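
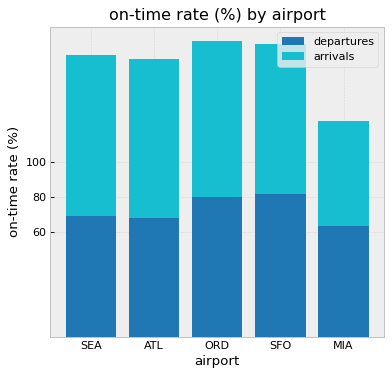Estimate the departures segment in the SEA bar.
≈ 60

departures top ≈ 60, bottom ≈ 0; segment ≈ 60.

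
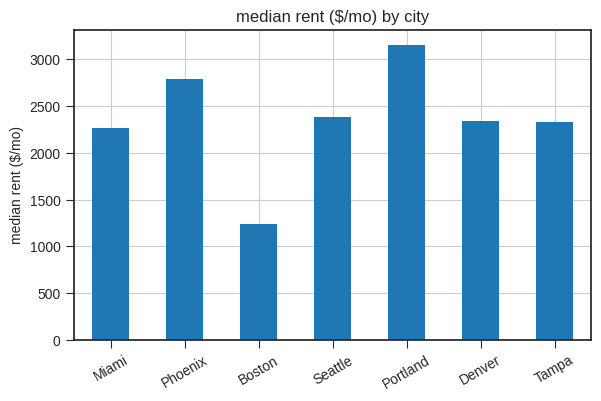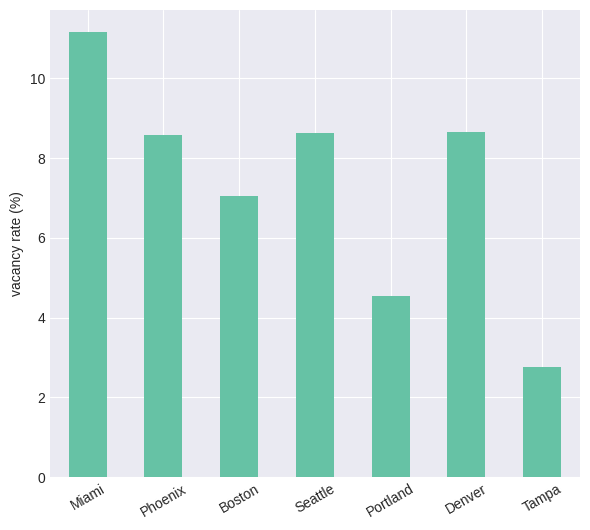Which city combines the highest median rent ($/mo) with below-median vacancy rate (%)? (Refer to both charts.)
Chart 2 median vacancy rate (%) ≈ 8; below-median cities: Boston, Portland, Tampa. Among those, Portland has the highest median rent ($/mo) (≈ 3000).

Portland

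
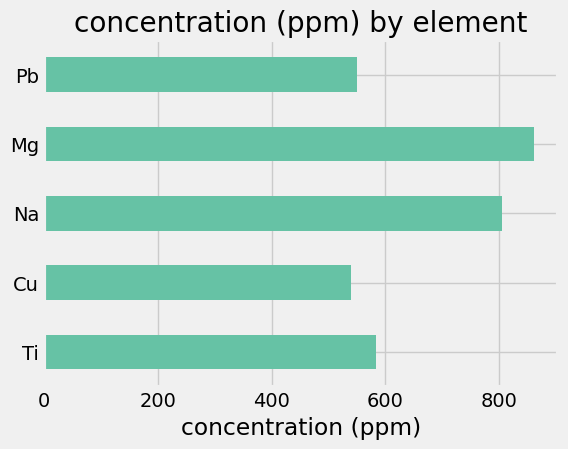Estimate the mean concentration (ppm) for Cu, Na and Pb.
≈ 600

(500 + 800 + 500) / 3 ≈ 600.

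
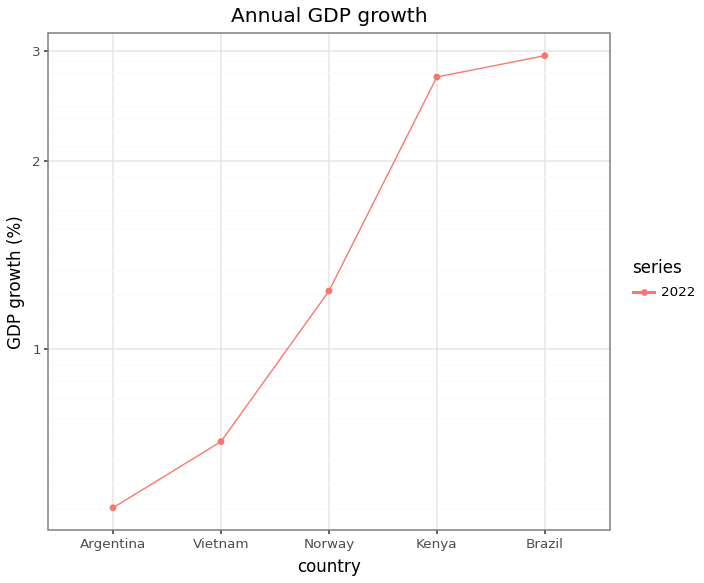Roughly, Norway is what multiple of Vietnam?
≈ 1.5×

Norway ≈ 1.2, Vietnam ≈ 0.8; 1.2/0.8 ≈ 1.5.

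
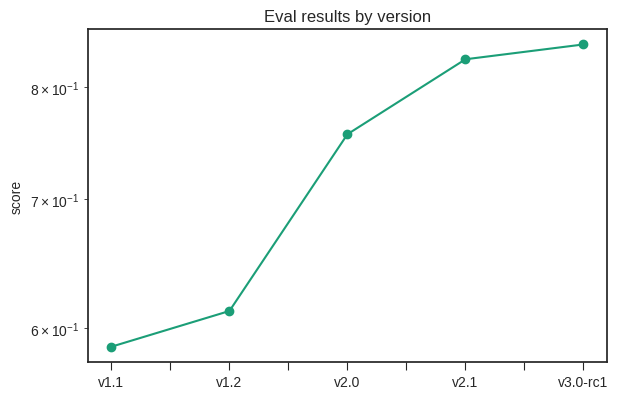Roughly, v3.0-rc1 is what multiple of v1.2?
≈ 1.42×

v3.0-rc1 ≈ 0.85, v1.2 ≈ 0.60; 0.85/0.60 ≈ 1.42.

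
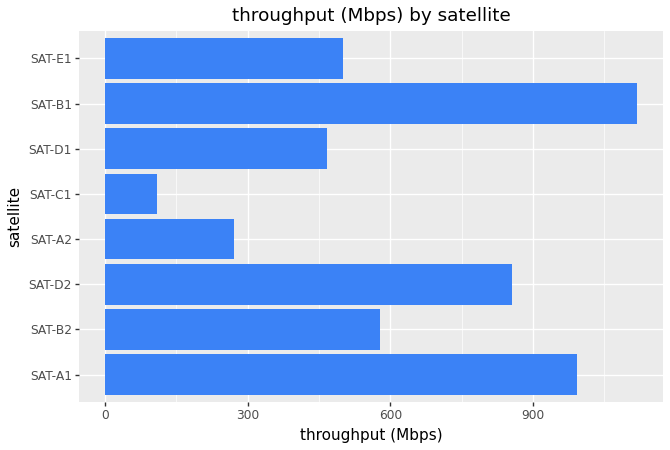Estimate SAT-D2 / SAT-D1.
≈ 1.8×

SAT-D2 ≈ 900, SAT-D1 ≈ 500; 900/500 ≈ 1.8.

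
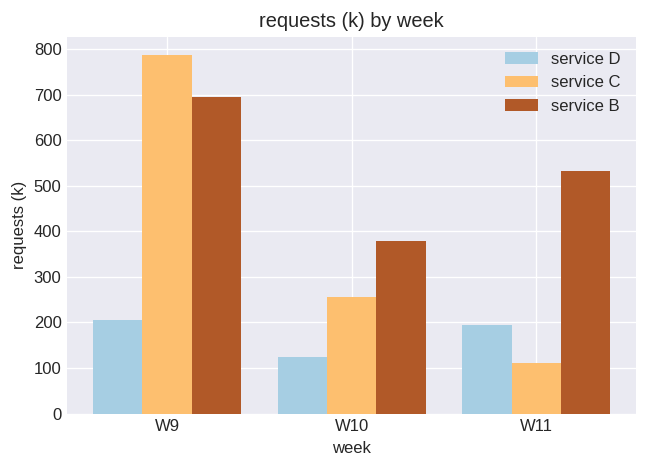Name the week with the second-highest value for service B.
W11

Top 3 for service B: W9 ≈ 700, W11 ≈ 500, W10 ≈ 400.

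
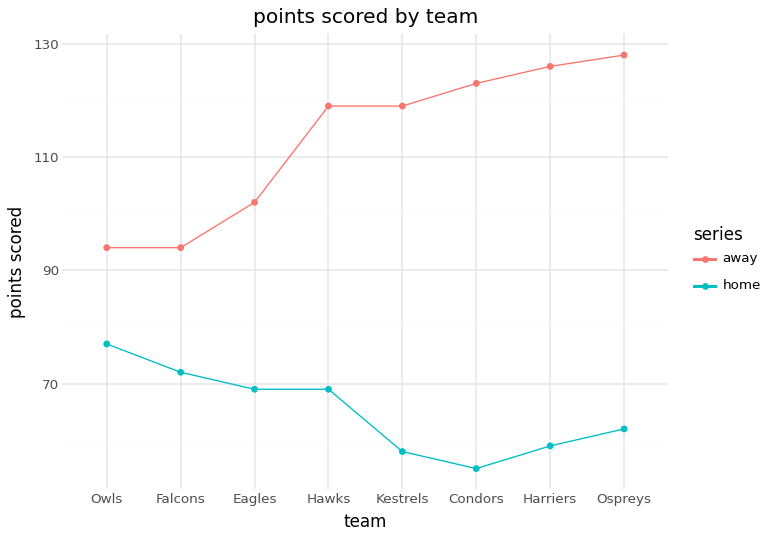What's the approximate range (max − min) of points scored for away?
≈ 40

Max Ospreys ≈ 130, min Owls ≈ 90; range ≈ 40.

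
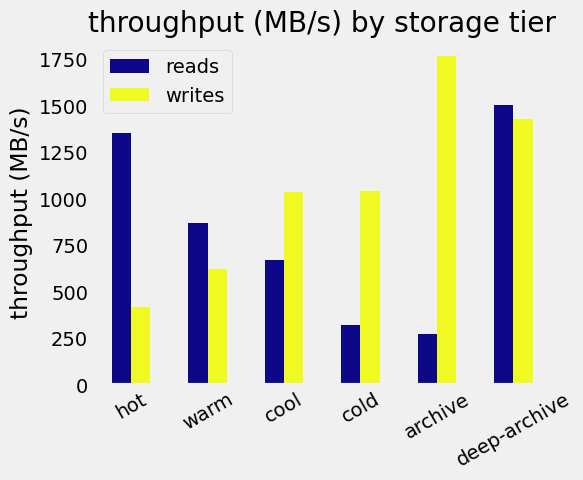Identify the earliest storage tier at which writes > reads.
cool

warm: writes ≈ 600 vs reads ≈ 800 (not yet); cool: writes ≈ 1000 vs reads ≈ 600 (first crossover).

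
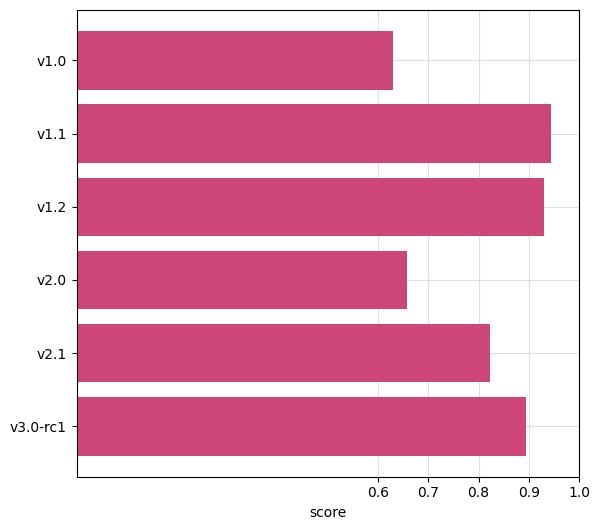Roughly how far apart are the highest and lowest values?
≈ 0.3

Max v1.1 ≈ 0.9, min v1.0 ≈ 0.6; range ≈ 0.3.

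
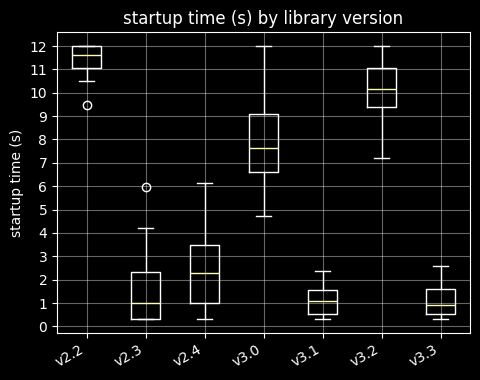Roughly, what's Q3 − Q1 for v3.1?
≈ 1

Q3 ≈ 2, Q1 ≈ 1; IQR ≈ 1.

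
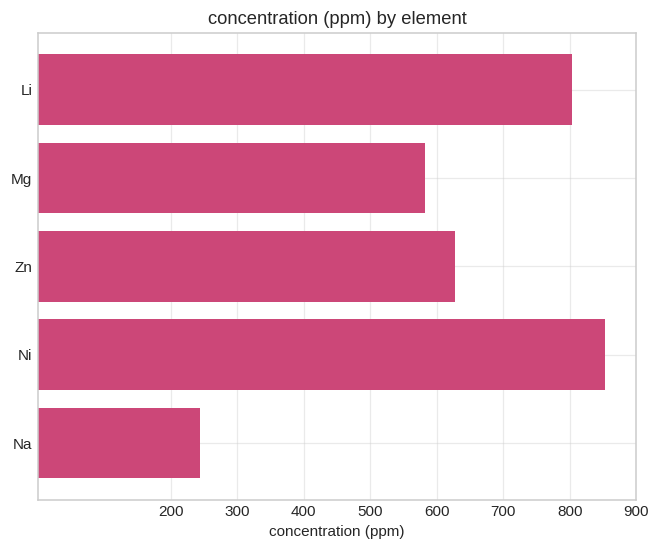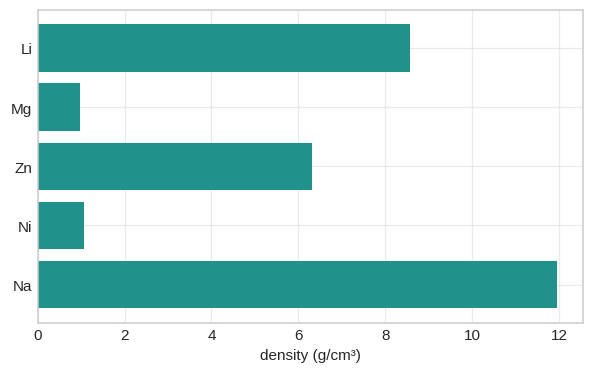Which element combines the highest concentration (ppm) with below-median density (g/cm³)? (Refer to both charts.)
Ni

Chart 2 median density (g/cm³) ≈ 6; below-median elements: Mg, Ni. Among those, Ni has the highest concentration (ppm) (≈ 900).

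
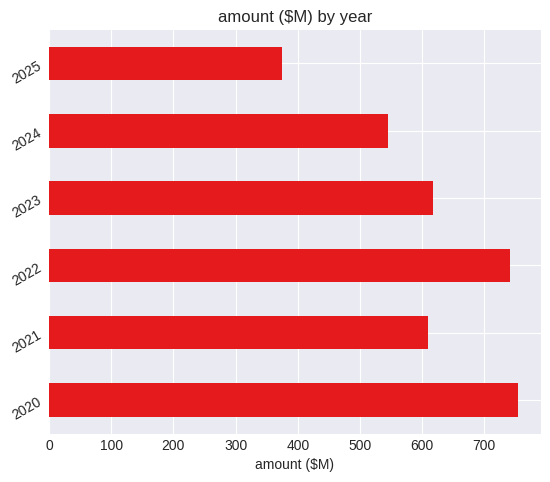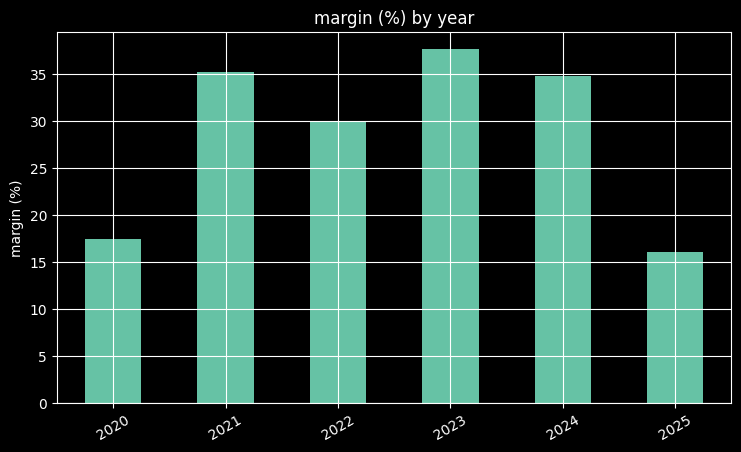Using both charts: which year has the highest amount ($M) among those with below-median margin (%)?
Chart 2 median margin (%) ≈ 30; below-median years: 2020, 2022, 2025. Among those, 2020 has the highest amount ($M) (≈ 800).

2020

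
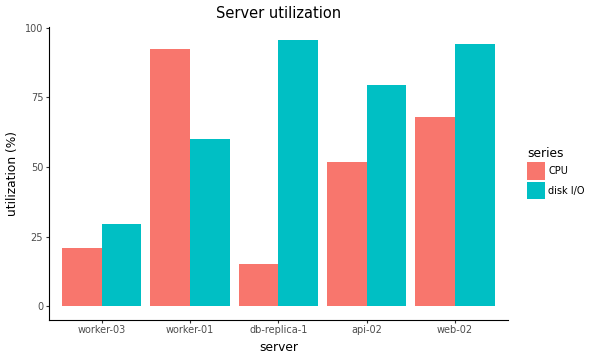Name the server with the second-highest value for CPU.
Top 3 for CPU: worker-01 ≈ 90, web-02 ≈ 70, api-02 ≈ 50.

web-02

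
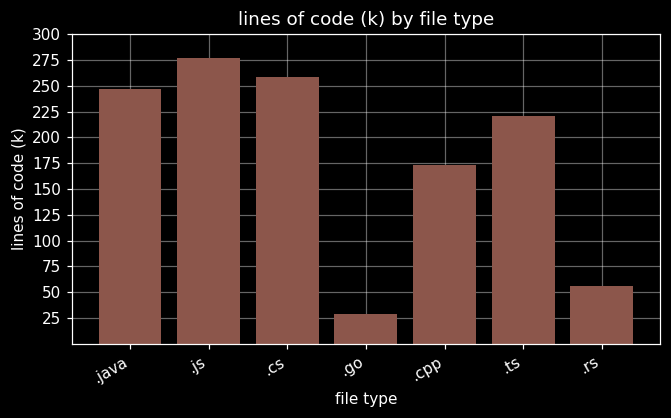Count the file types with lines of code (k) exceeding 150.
Above 150: .java, .js, .cs, .cpp, .ts.

5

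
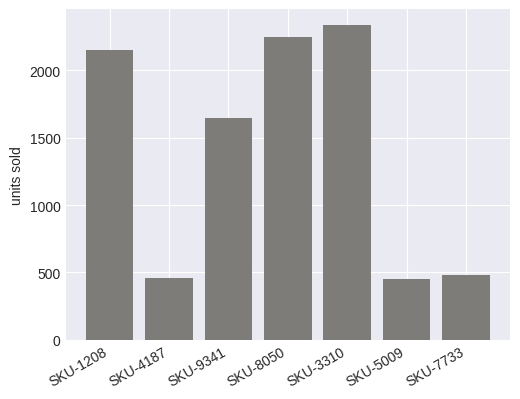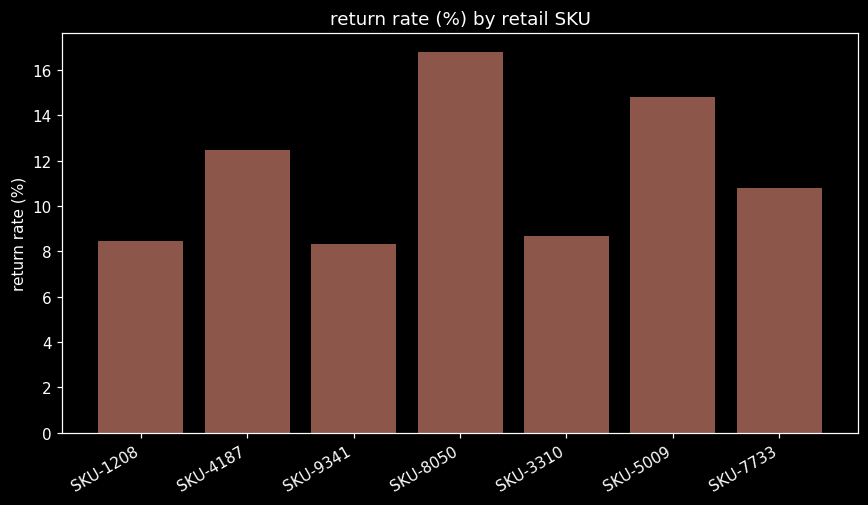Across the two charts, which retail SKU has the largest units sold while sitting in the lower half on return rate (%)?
Chart 2 median return rate (%) ≈ 10; below-median retail SKUs: SKU-1208, SKU-9341, SKU-3310. Among those, SKU-3310 has the highest units sold (≈ 2500).

SKU-3310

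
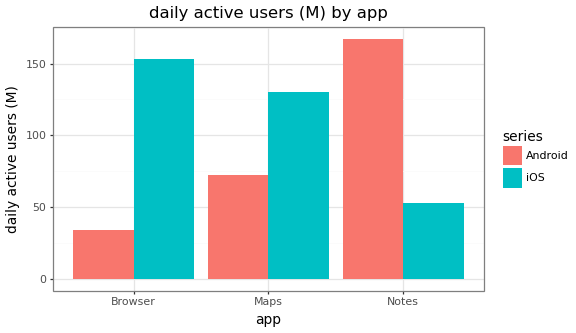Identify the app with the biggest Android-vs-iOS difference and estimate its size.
Browser, ≈ 120 M

Browser: Android ≈ 40, iOS ≈ 160 → gap ≈ 120. Next-largest (Notes) is only ≈ 100.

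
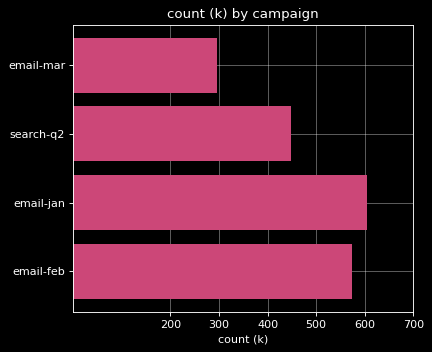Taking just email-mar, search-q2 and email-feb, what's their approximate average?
(300 + 400 + 600) / 3 ≈ 433.

≈ 433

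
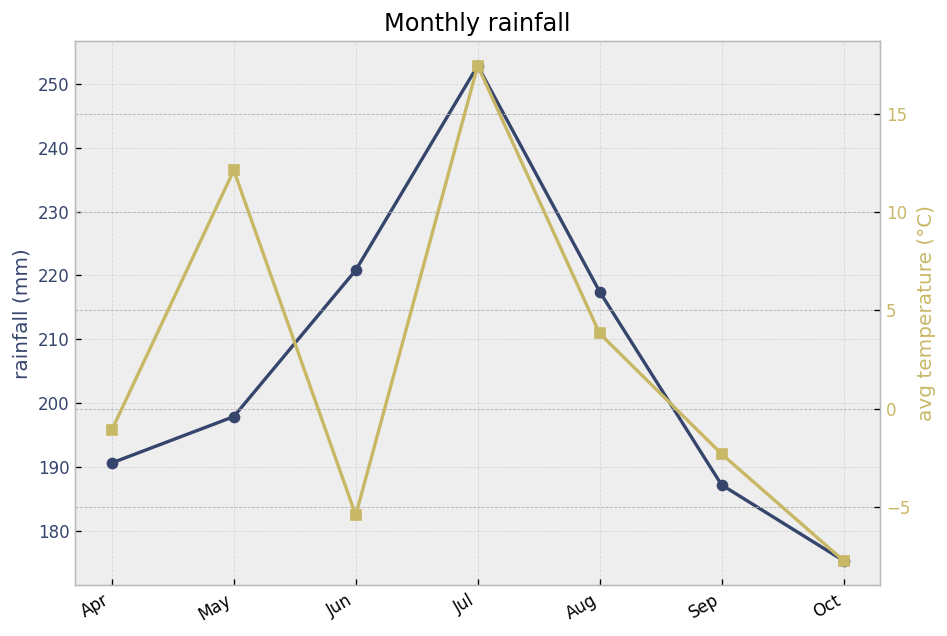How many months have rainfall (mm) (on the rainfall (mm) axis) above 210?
3

Above 210: Jun, Jul, Aug.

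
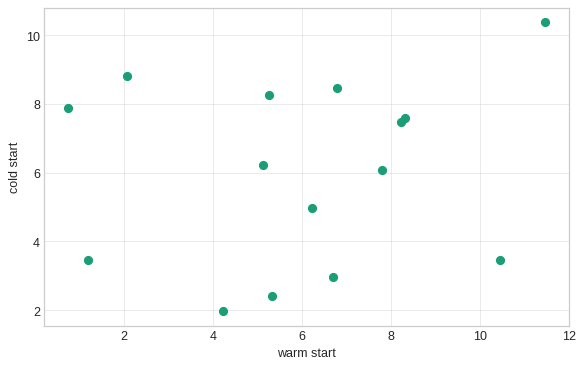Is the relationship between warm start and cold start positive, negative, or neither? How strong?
no clear correlation

Points are roughly uncorrelated; weak (|r| ≈ 0.2).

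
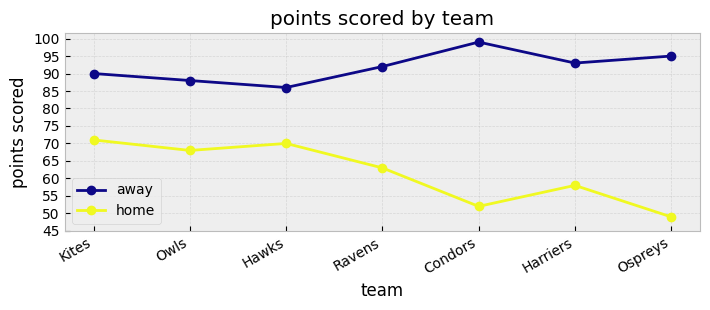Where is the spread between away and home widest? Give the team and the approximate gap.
Condors, ≈ 50

Condors: away ≈ 100, home ≈ 50 → gap ≈ 50. Next-largest (Ospreys) is only ≈ 45.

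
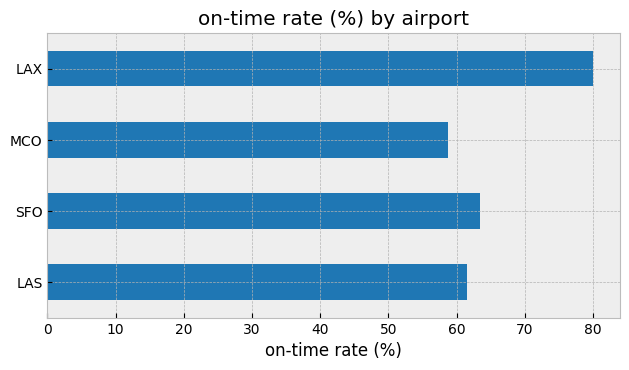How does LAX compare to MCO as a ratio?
≈ 1.33×

LAX ≈ 80, MCO ≈ 60; 80/60 ≈ 1.33.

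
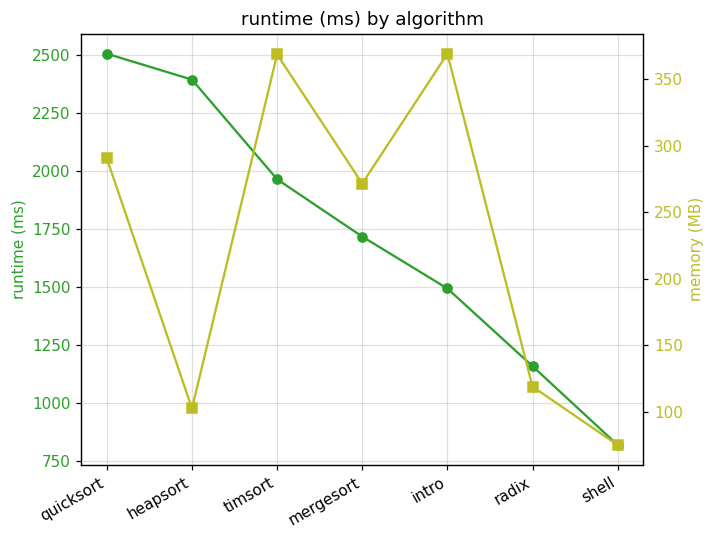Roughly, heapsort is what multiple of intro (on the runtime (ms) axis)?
≈ 1.71×

heapsort ≈ 2400, intro ≈ 1400; 2400/1400 ≈ 1.71.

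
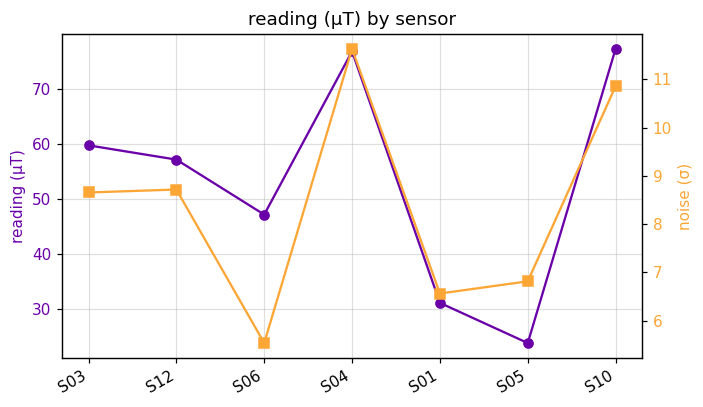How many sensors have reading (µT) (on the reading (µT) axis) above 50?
4

Above 50: S03, S12, S04, S10.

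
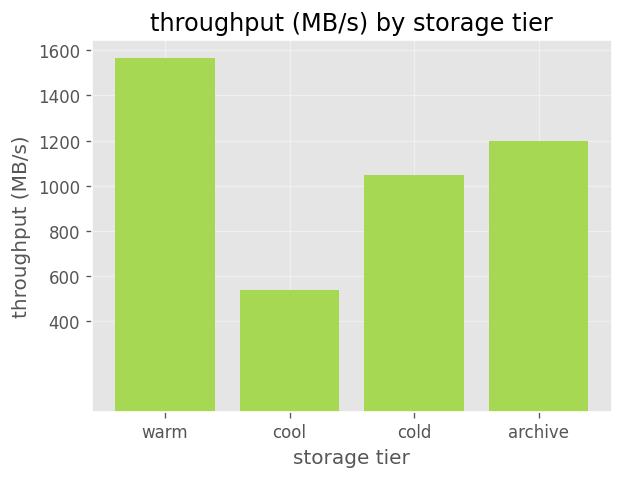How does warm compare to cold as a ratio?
warm ≈ 1600, cold ≈ 1000; 1600/1000 ≈ 1.6.

≈ 1.6×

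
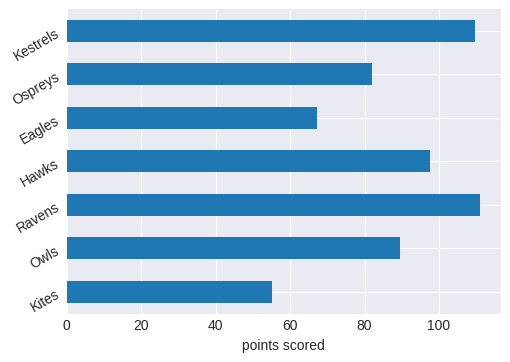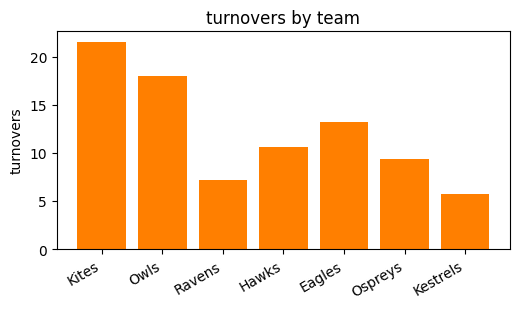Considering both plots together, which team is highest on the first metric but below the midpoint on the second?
Ravens

Chart 2 median turnovers ≈ 10; below-median teams: Ravens, Ospreys, Kestrels. Among those, Ravens has the highest points scored (≈ 120).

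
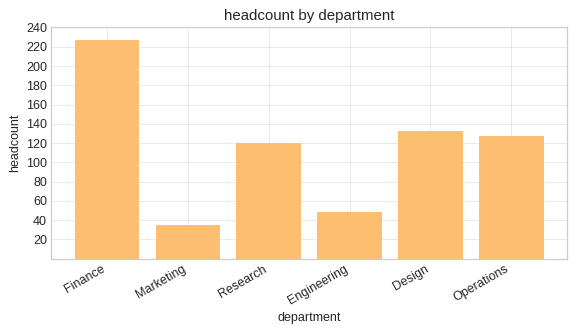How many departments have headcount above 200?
Above 200: Finance.

1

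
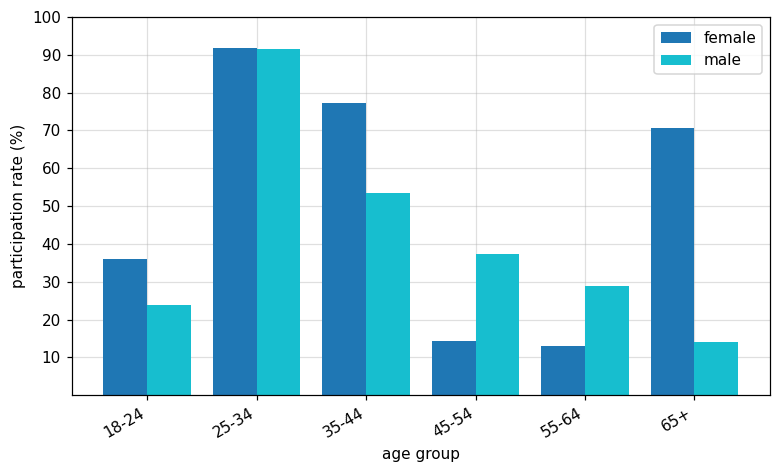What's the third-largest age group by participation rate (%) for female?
Top 4 for female: 25-34 ≈ 90, 35-44 ≈ 80, 65+ ≈ 70, 18-24 ≈ 40.

65+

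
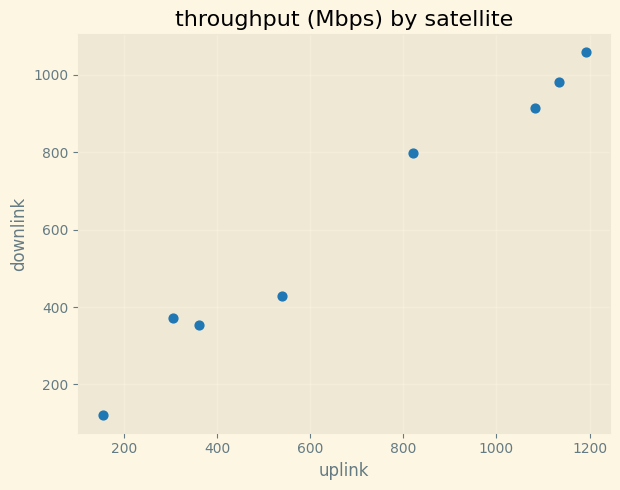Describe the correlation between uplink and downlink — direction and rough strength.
positive, strong

Points are positively correlated; strong (|r| ≈ 1.0).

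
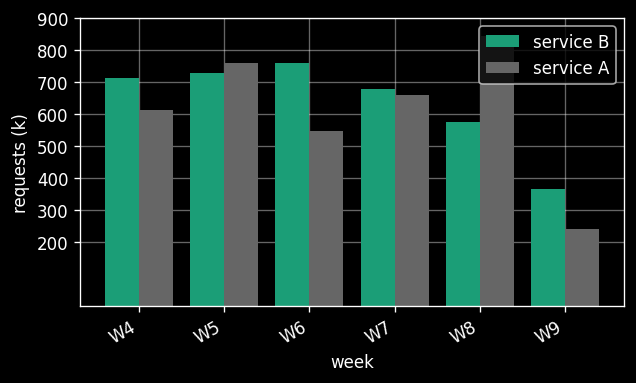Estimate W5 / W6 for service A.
W5 ≈ 800, W6 ≈ 500; 800/500 ≈ 1.6.

≈ 1.6×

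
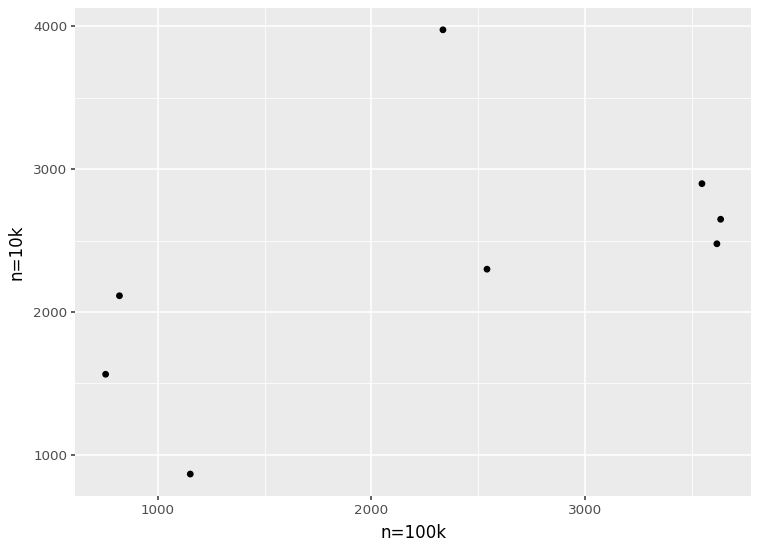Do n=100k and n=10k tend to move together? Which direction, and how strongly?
positive, moderate

Points are positively correlated; moderate (|r| ≈ 0.6).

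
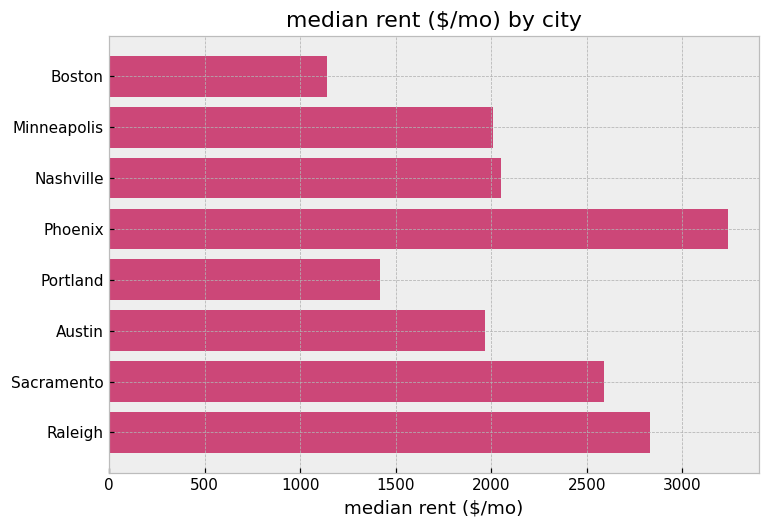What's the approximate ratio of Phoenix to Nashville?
Phoenix ≈ 3000, Nashville ≈ 2000; 3000/2000 ≈ 1.5.

≈ 1.5×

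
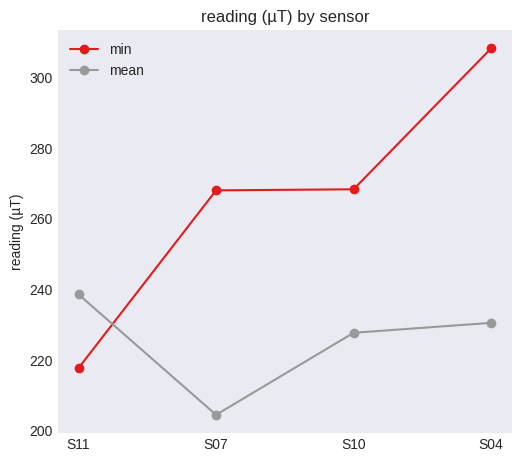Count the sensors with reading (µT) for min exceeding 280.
1

Above 280: S04.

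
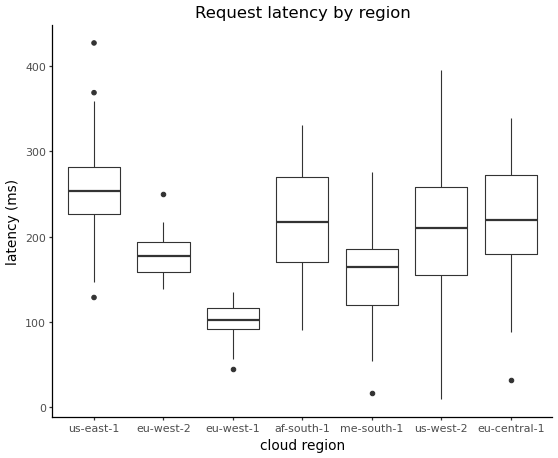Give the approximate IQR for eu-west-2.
Q3 ≈ 200, Q1 ≈ 160; IQR ≈ 40.

≈ 40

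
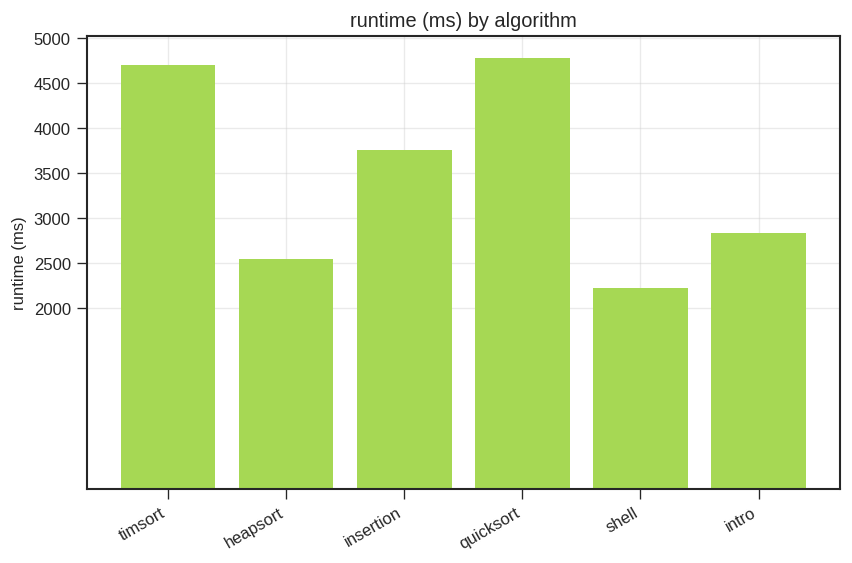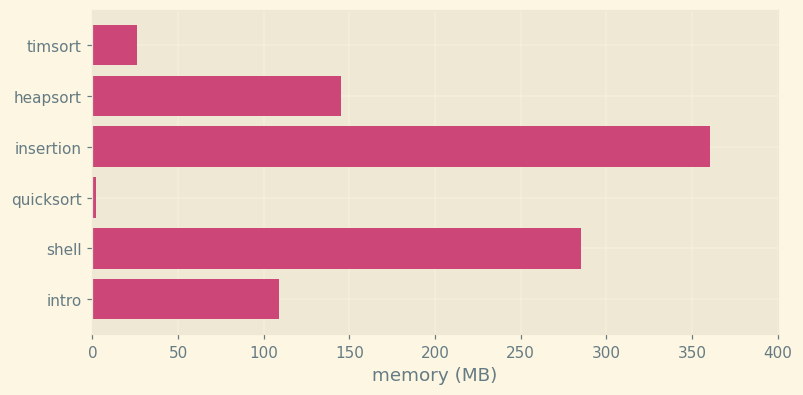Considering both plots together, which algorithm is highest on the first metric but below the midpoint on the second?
quicksort

Chart 2 median memory (MB) ≈ 150; below-median algorithms: timsort, quicksort, intro. Among those, quicksort has the highest runtime (ms) (≈ 5000).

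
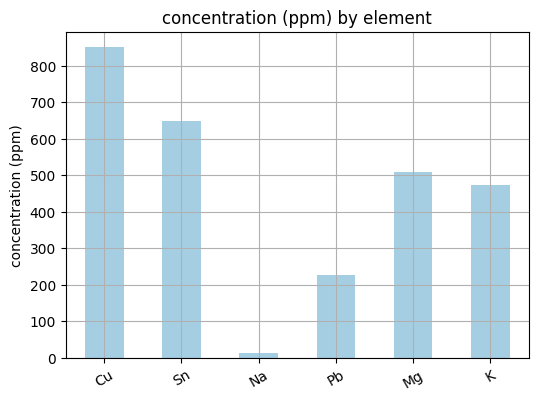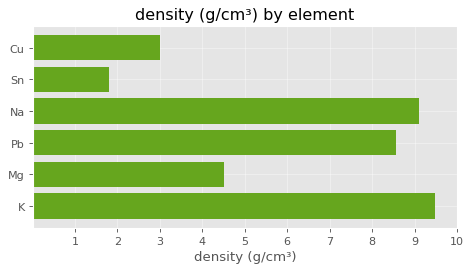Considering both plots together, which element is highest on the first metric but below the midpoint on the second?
Cu

Chart 2 median density (g/cm³) ≈ 7; below-median elements: Cu, Sn, Mg. Among those, Cu has the highest concentration (ppm) (≈ 900).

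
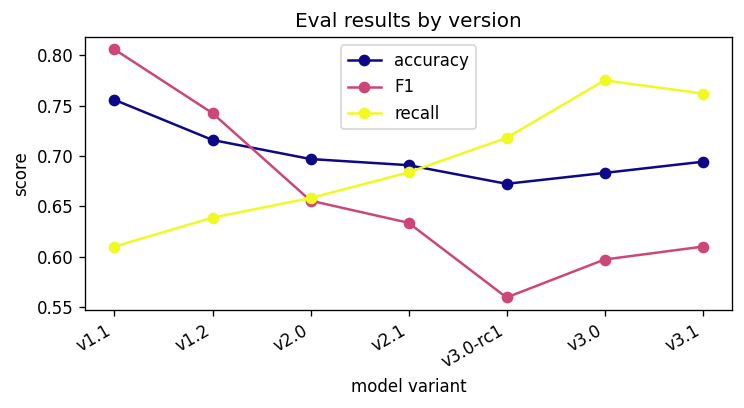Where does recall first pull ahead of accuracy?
v2.1: recall ≈ 0.70 vs accuracy ≈ 0.70 (not yet); v3.0-rc1: recall ≈ 0.70 vs accuracy ≈ 0.65 (first crossover).

v3.0-rc1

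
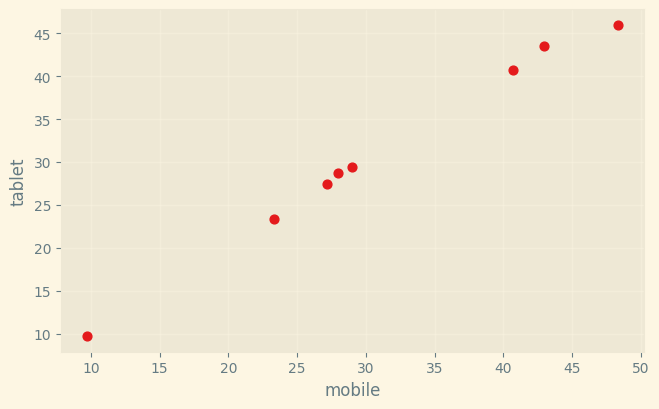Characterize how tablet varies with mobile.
positive, strong

Points are positively correlated; strong (|r| ≈ 1.0).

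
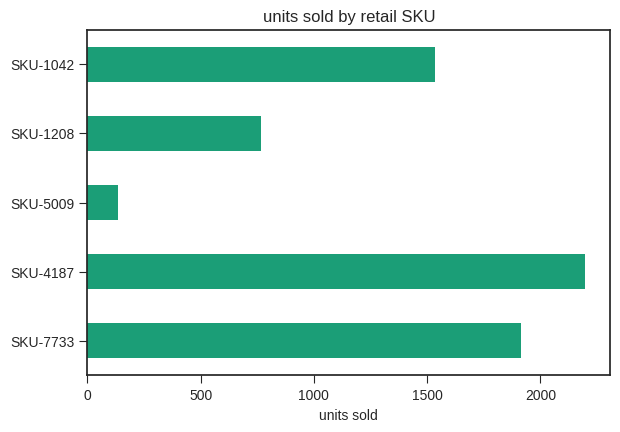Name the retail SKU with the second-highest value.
Top 3: SKU-4187 ≈ 2200, SKU-7733 ≈ 2000, SKU-1042 ≈ 1600.

SKU-7733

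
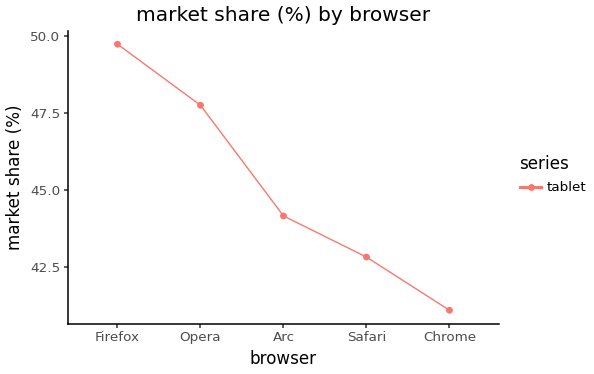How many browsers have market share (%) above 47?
2

Above 47: Firefox, Opera.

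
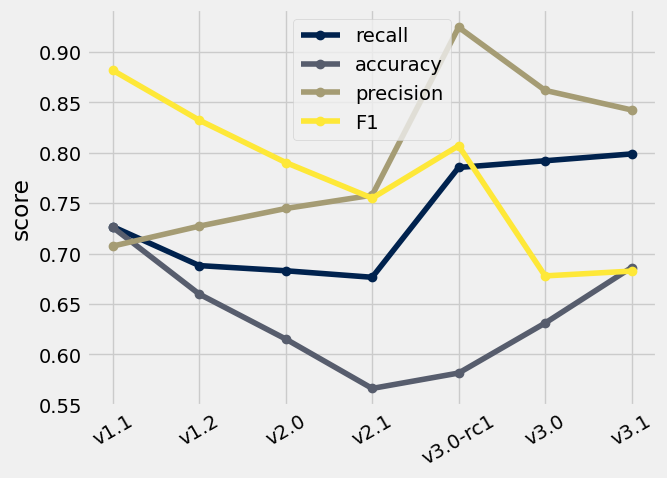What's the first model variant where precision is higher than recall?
v1.2

v1.1: precision ≈ 0.70 vs recall ≈ 0.75 (not yet); v1.2: precision ≈ 0.75 vs recall ≈ 0.70 (first crossover).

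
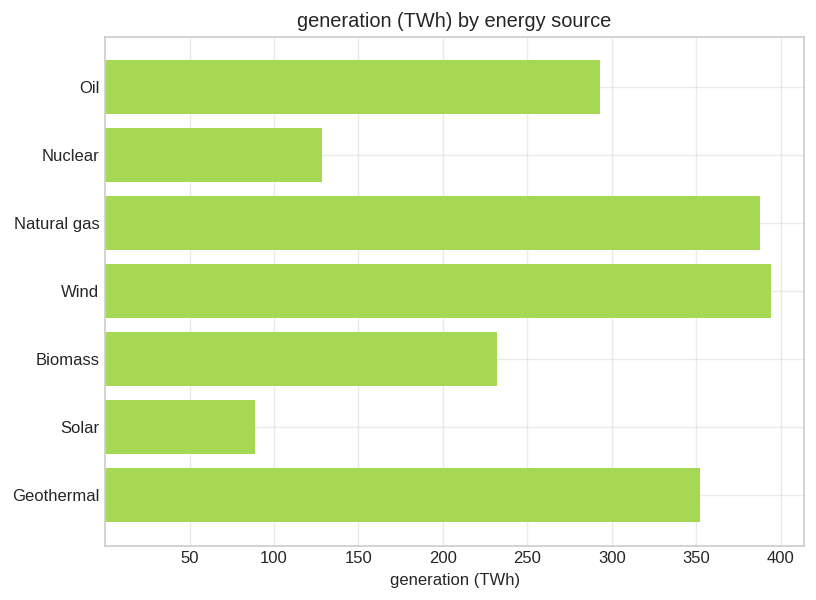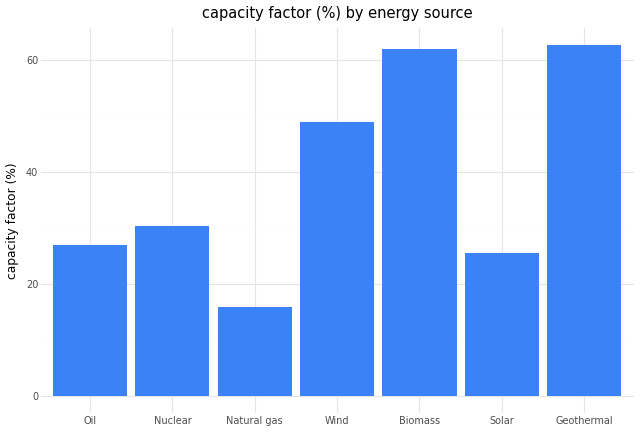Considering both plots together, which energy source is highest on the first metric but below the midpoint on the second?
Natural gas

Chart 2 median capacity factor (%) ≈ 30; below-median energy sources: Oil, Natural gas, Solar. Among those, Natural gas has the highest generation (TWh) (≈ 400).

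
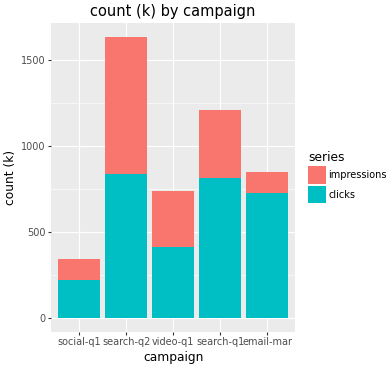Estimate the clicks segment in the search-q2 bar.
≈ 800

clicks top ≈ 800, bottom ≈ 0; segment ≈ 800.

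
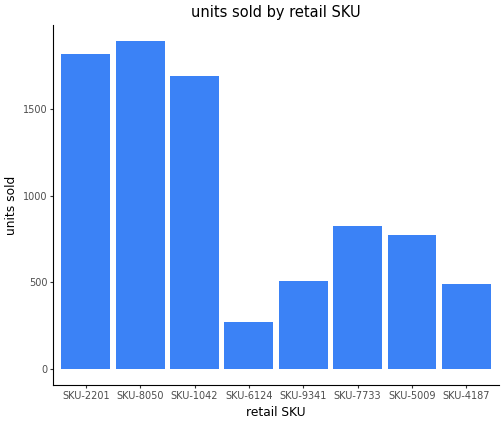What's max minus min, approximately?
Max SKU-8050 ≈ 1800, min SKU-6124 ≈ 200; range ≈ 1600.

≈ 1600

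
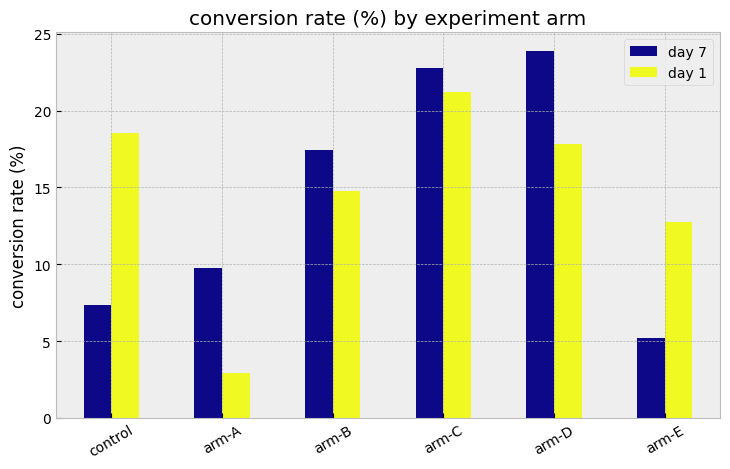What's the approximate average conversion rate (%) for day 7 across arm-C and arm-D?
(22 + 24) / 2 ≈ 23.

≈ 23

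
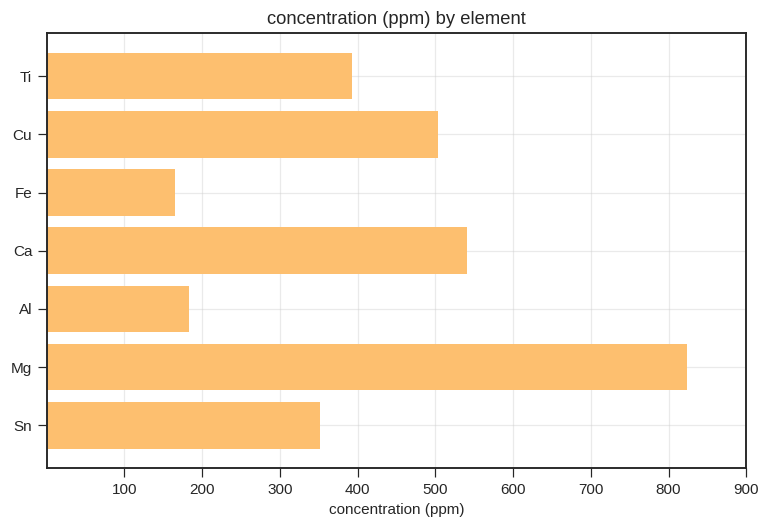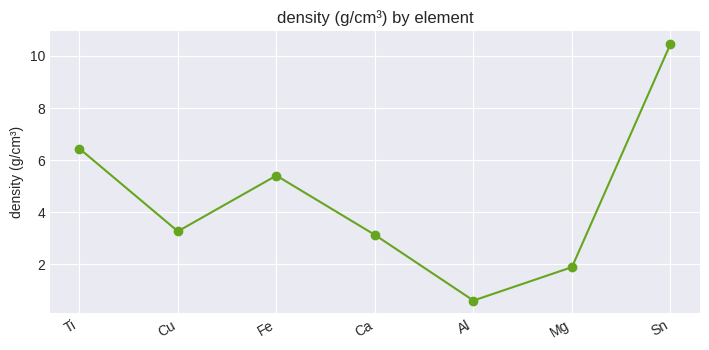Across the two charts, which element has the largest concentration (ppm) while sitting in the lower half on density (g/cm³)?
Mg

Chart 2 median density (g/cm³) ≈ 3; below-median elements: Ca, Al, Mg. Among those, Mg has the highest concentration (ppm) (≈ 800).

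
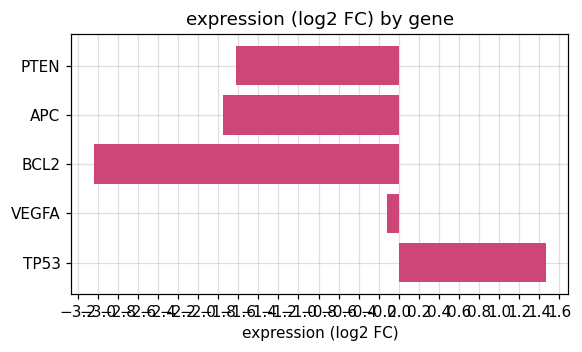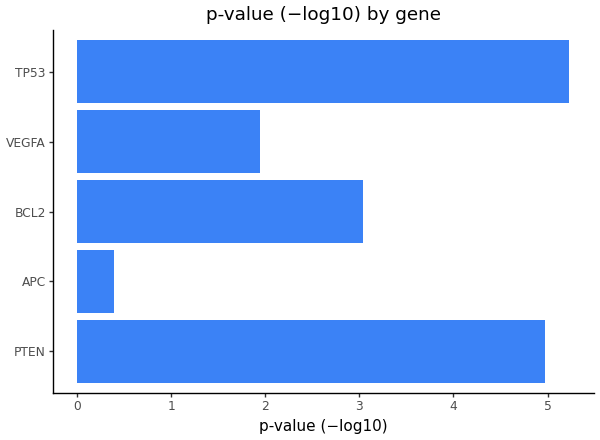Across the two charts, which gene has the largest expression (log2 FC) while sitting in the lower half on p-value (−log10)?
VEGFA

Chart 2 median p-value (−log10) ≈ 3; below-median genes: APC, VEGFA. Among those, VEGFA has the highest expression (log2 FC) (≈ -0.2).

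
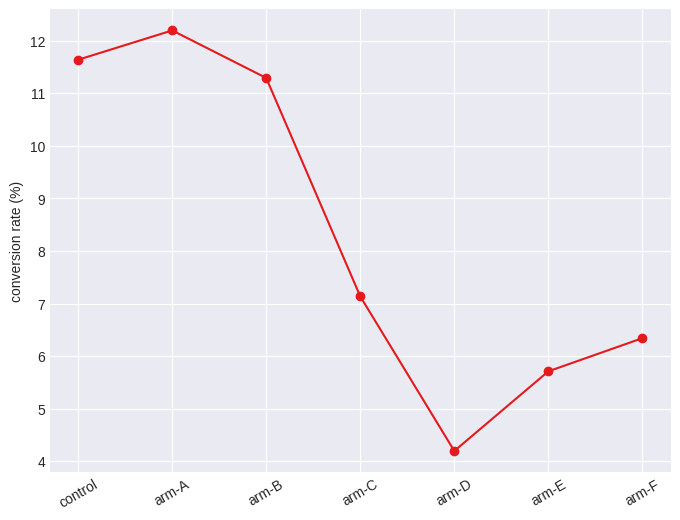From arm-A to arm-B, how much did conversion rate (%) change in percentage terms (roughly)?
≈ -8.3%

arm-A ≈ 12, arm-B ≈ 11; (11 − 12) / 12 ≈ -8.3%.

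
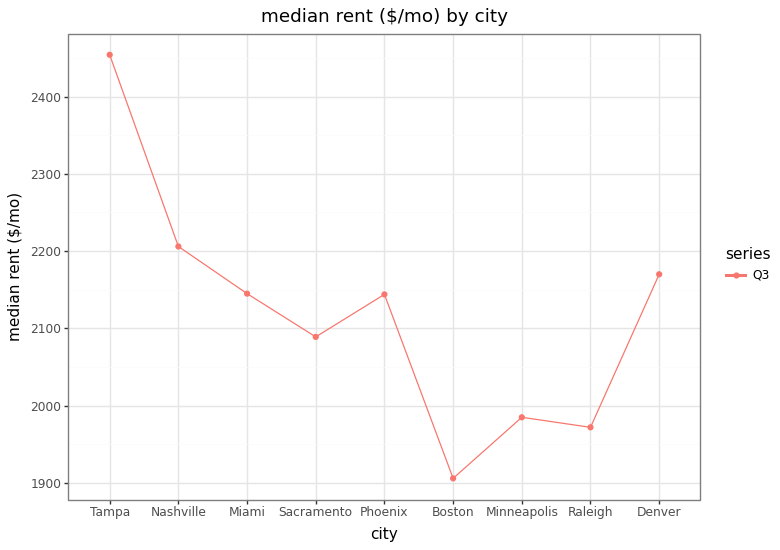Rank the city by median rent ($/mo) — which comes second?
Nashville

Top 3: Tampa ≈ 2450, Nashville ≈ 2200, Denver ≈ 2150.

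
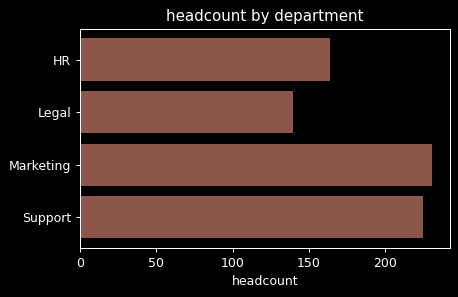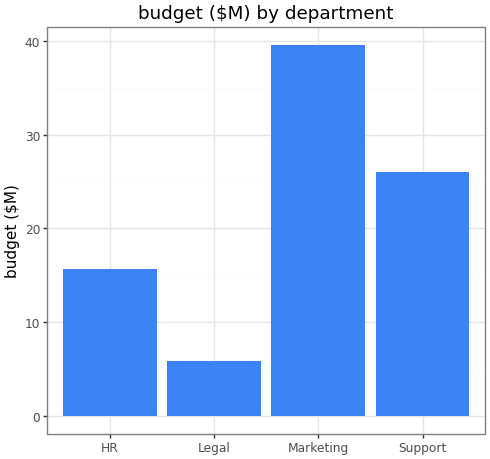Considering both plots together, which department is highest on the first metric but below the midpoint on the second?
HR

Chart 2 median budget ($M) ≈ 20; below-median departments: HR, Legal. Among those, HR has the highest headcount (≈ 175).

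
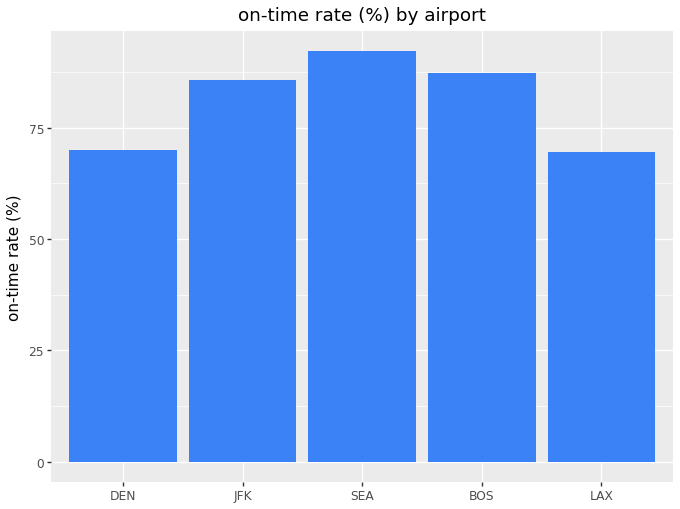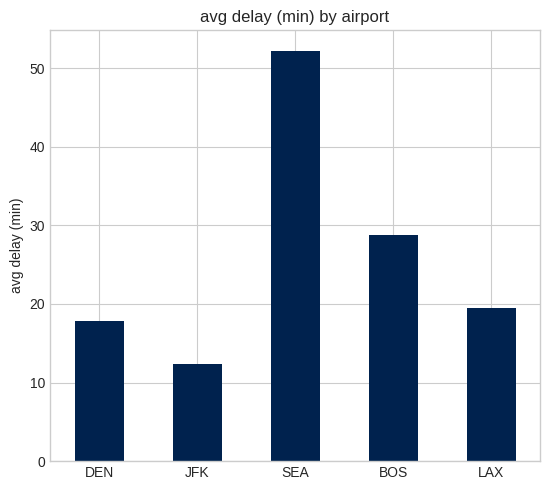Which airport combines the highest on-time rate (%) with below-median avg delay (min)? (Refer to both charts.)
Chart 2 median avg delay (min) ≈ 20; below-median airports: DEN, JFK. Among those, JFK has the highest on-time rate (%) (≈ 90).

JFK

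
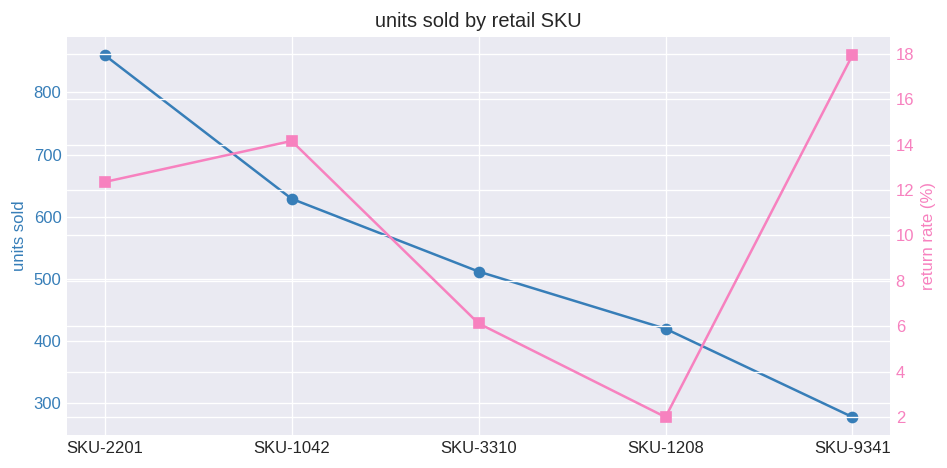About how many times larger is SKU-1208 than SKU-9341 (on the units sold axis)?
SKU-1208 ≈ 400, SKU-9341 ≈ 300; 400/300 ≈ 1.33.

≈ 1.33×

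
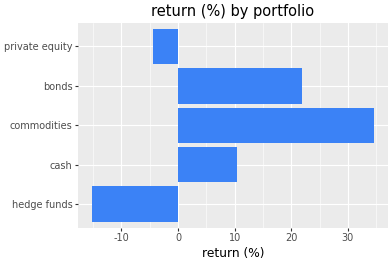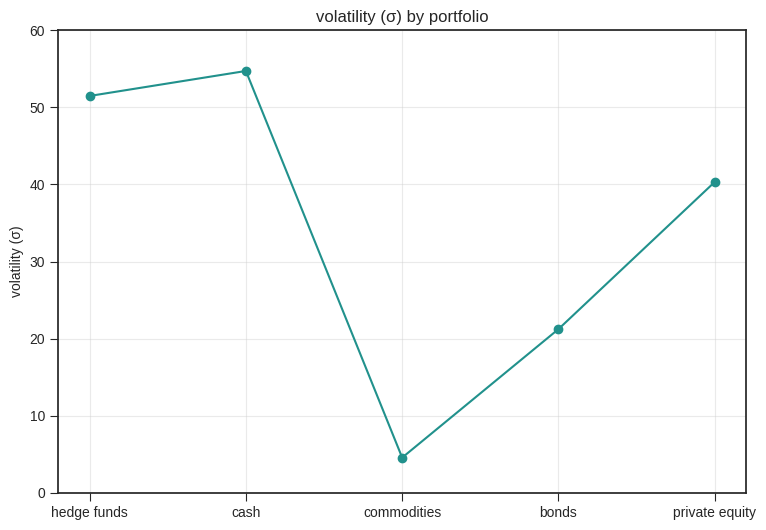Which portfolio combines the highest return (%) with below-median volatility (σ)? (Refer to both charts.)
commodities

Chart 2 median volatility (σ) ≈ 40; below-median portfolios: commodities, bonds. Among those, commodities has the highest return (%) (≈ 35).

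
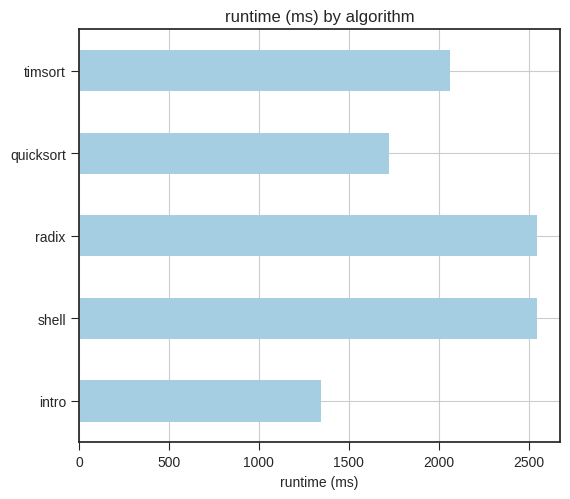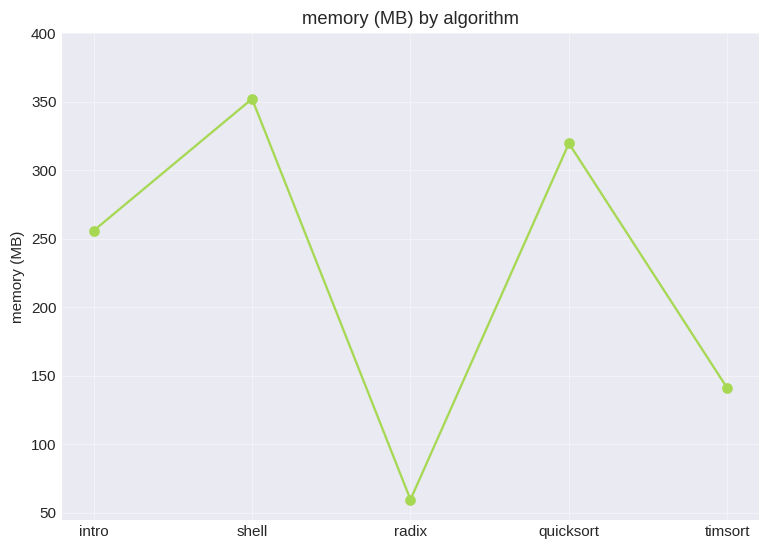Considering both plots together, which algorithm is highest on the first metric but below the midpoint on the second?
radix

Chart 2 median memory (MB) ≈ 250; below-median algorithms: radix, timsort. Among those, radix has the highest runtime (ms) (≈ 2500).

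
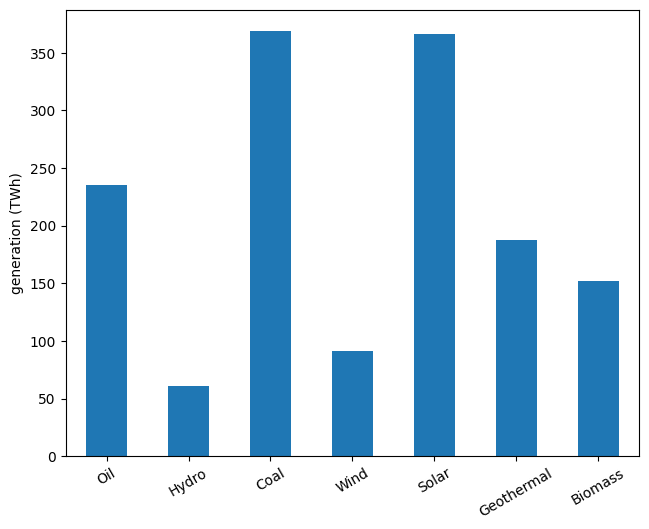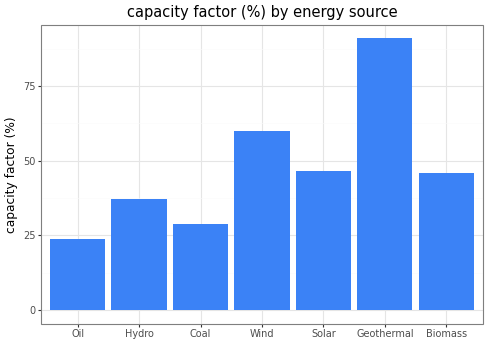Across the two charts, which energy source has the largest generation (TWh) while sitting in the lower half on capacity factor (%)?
Chart 2 median capacity factor (%) ≈ 50; below-median energy sources: Oil, Hydro, Coal. Among those, Coal has the highest generation (TWh) (≈ 350).

Coal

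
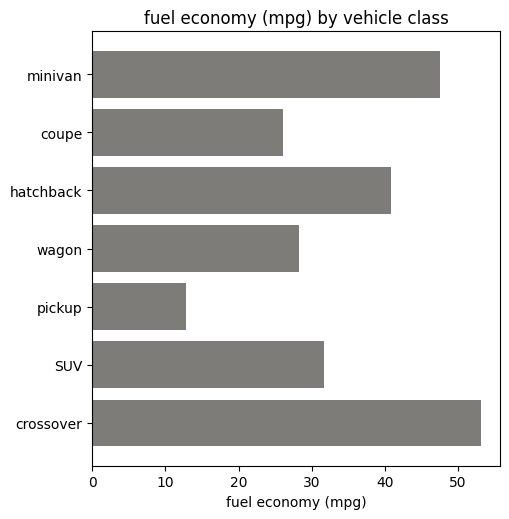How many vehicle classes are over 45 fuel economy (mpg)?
Above 45: minivan, crossover.

2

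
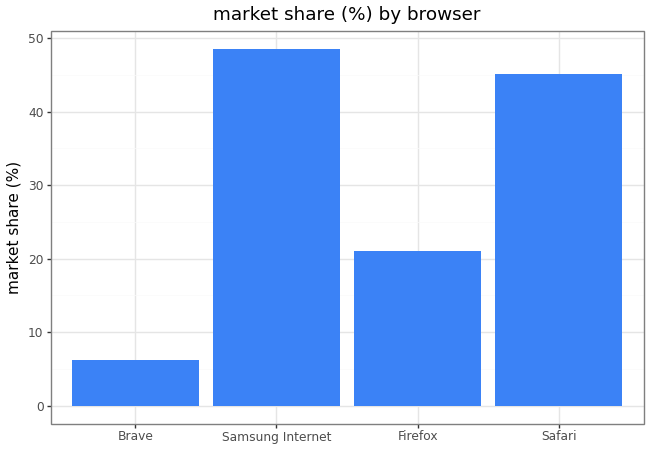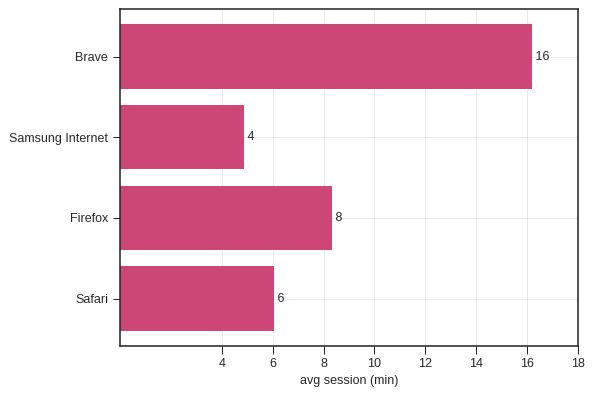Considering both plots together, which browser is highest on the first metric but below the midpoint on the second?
Samsung Internet

Chart 2 median avg session (min) ≈ 8; below-median browsers: Samsung Internet, Safari. Among those, Samsung Internet has the highest market share (%) (≈ 50).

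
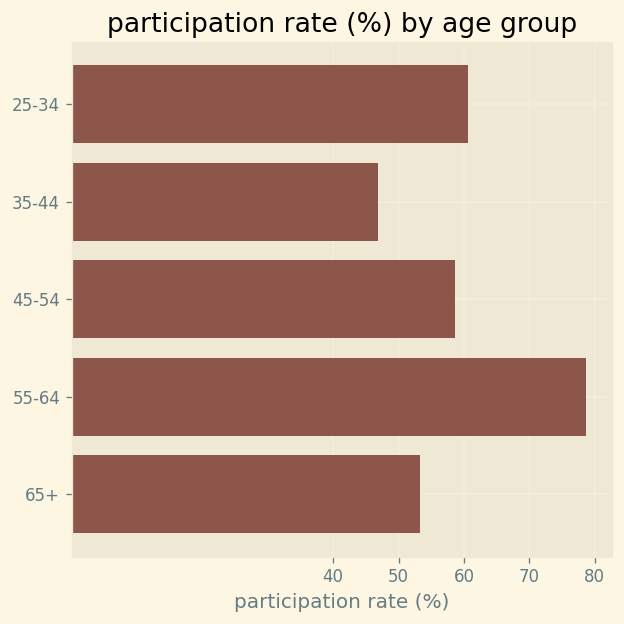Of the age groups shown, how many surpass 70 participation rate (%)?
Above 70: 55-64.

1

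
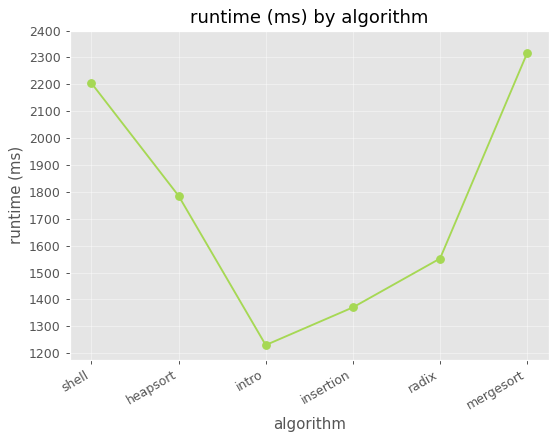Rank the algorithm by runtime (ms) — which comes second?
shell

Top 3: mergesort ≈ 2300, shell ≈ 2200, heapsort ≈ 1800.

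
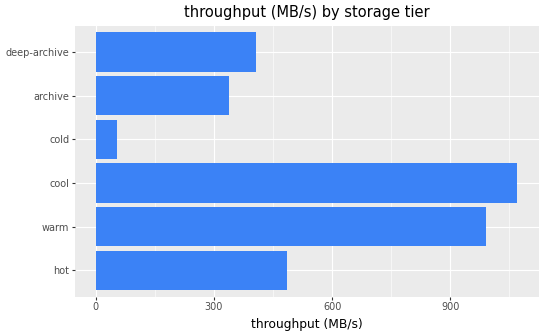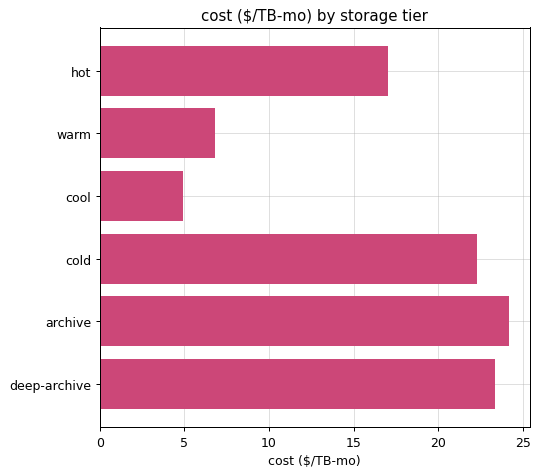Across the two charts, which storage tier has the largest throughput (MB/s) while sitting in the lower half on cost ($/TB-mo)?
Chart 2 median cost ($/TB-mo) ≈ 20; below-median storage tiers: hot, warm, cool. Among those, cool has the highest throughput (MB/s) (≈ 1100).

cool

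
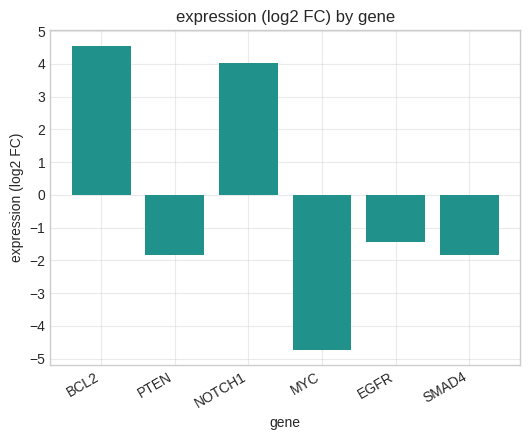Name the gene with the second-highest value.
NOTCH1

Top 3: BCL2 ≈ 5, NOTCH1 ≈ 4, EGFR ≈ -1.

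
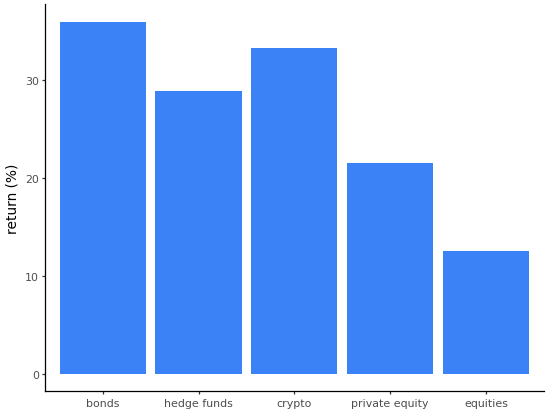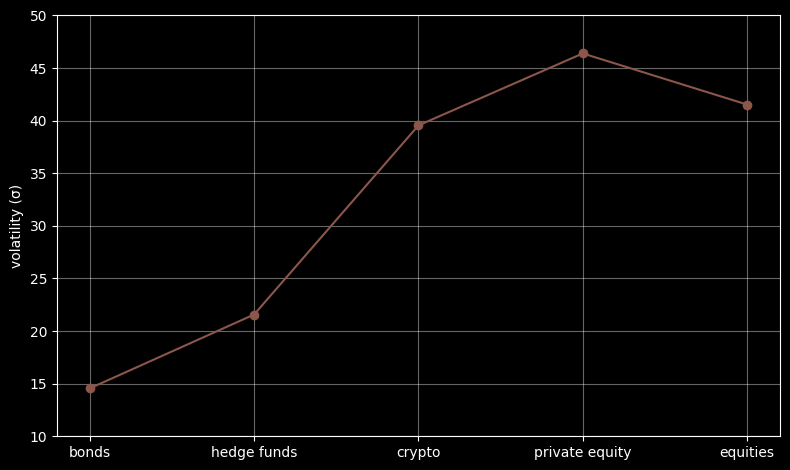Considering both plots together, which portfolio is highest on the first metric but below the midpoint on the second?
bonds

Chart 2 median volatility (σ) ≈ 40; below-median portfolios: bonds, hedge funds. Among those, bonds has the highest return (%) (≈ 35).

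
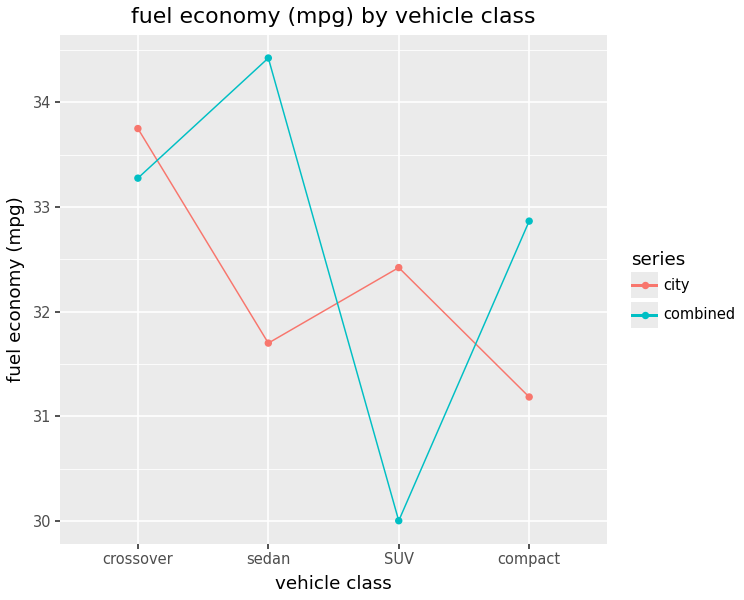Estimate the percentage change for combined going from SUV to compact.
≈ +10%

SUV ≈ 30.0, compact ≈ 33.0; (33.0 − 30.0) / 30.0 ≈ +10%.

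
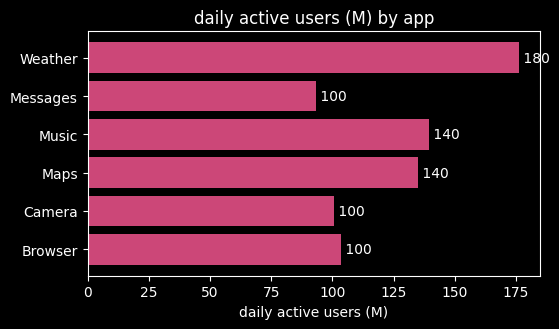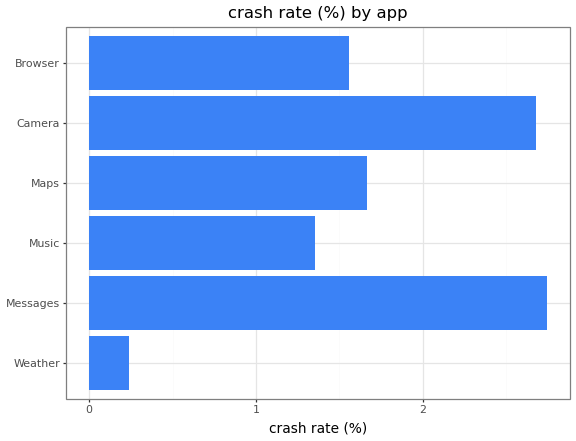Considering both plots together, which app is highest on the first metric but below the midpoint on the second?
Weather

Chart 2 median crash rate (%) ≈ 1.5; below-median apps: Weather, Music, Browser. Among those, Weather has the highest daily active users (M) (≈ 180).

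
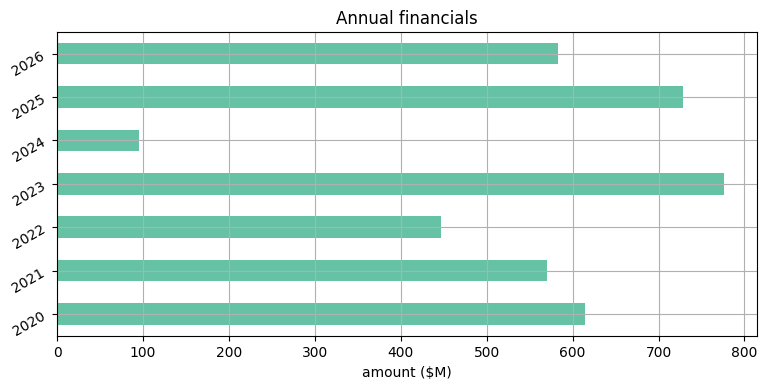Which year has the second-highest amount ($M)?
2025

Top 3: 2023 ≈ 800, 2025 ≈ 700, 2020 ≈ 600.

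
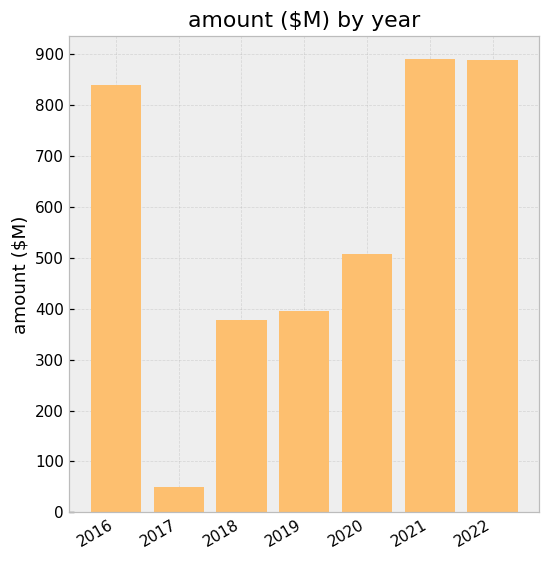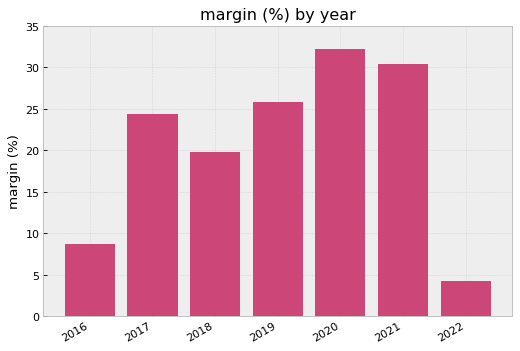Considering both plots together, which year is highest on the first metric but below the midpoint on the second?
Chart 2 median margin (%) ≈ 25; below-median years: 2016, 2018, 2022. Among those, 2022 has the highest amount ($M) (≈ 900).

2022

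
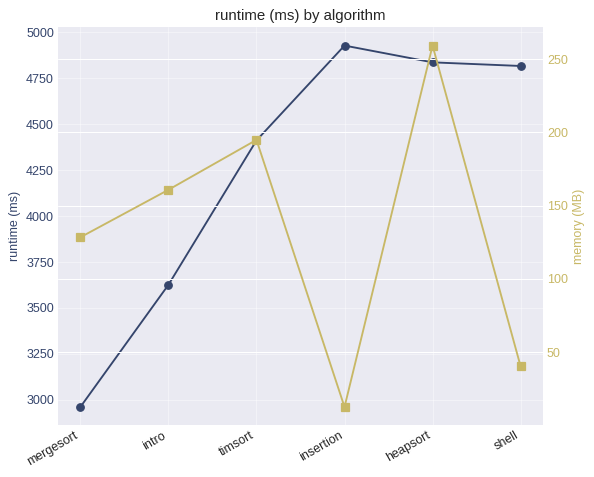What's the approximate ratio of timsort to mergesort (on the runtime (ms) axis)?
≈ 1.47×

timsort ≈ 4400, mergesort ≈ 3000; 4400/3000 ≈ 1.47.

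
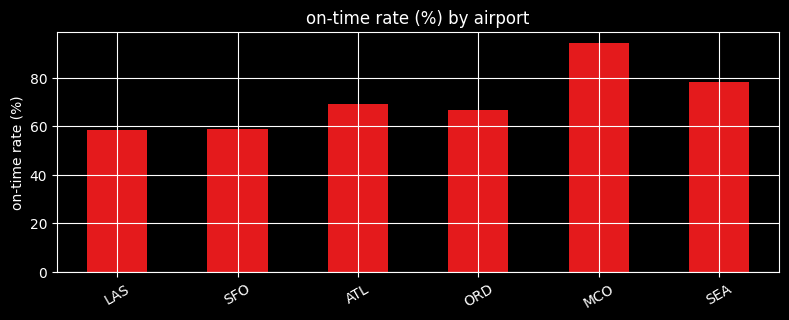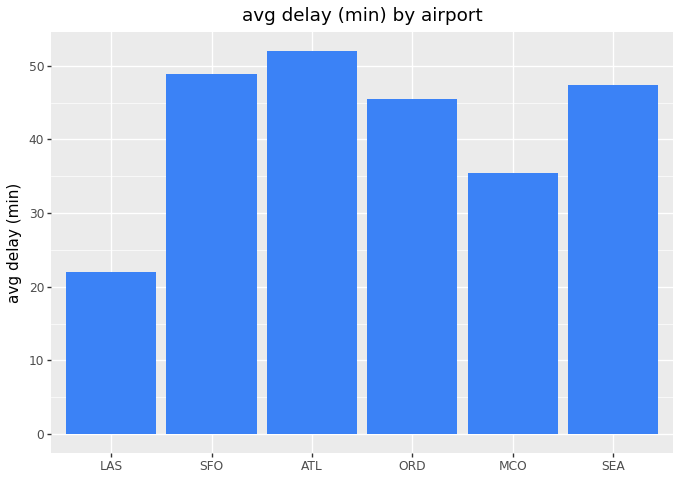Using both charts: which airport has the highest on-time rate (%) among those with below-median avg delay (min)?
Chart 2 median avg delay (min) ≈ 45; below-median airports: LAS, ORD, MCO. Among those, MCO has the highest on-time rate (%) (≈ 90).

MCO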